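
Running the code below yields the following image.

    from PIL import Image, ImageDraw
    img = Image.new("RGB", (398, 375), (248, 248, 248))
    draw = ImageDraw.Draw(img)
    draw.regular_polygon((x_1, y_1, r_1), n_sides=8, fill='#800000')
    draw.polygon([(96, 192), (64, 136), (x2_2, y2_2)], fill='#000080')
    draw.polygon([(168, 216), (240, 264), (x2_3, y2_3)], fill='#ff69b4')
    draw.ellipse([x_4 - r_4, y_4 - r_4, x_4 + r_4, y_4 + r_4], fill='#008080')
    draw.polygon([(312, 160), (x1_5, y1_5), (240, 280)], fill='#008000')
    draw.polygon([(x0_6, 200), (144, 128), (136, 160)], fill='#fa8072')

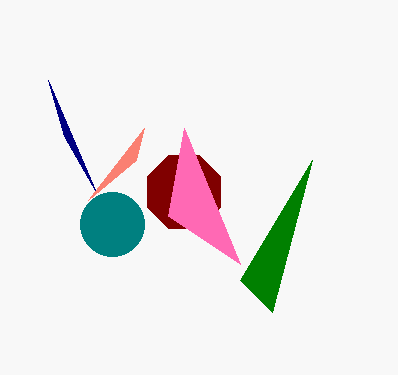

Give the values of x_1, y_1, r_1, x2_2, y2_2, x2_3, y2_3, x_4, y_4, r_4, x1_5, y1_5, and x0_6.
x_1 = 184, y_1 = 192, r_1 = 40, x2_2 = 48, y2_2 = 80, x2_3 = 184, y2_3 = 128, x_4 = 112, y_4 = 224, r_4 = 32, x1_5 = 272, y1_5 = 312, x0_6 = 88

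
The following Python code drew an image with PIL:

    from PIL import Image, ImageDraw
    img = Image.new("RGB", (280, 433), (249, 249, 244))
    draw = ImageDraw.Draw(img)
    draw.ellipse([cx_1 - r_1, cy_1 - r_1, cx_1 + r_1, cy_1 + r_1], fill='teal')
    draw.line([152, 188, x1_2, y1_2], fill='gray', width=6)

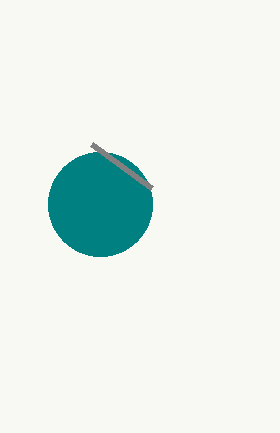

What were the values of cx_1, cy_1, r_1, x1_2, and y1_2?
cx_1 = 100; cy_1 = 204; r_1 = 52; x1_2 = 92; y1_2 = 144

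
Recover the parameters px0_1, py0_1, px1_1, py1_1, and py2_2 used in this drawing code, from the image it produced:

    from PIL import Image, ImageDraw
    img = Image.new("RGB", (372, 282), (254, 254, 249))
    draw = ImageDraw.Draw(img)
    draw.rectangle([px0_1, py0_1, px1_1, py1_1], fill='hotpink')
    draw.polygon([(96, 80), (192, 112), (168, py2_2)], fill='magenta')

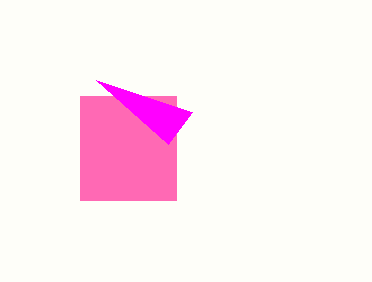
px0_1 = 80, py0_1 = 96, px1_1 = 176, py1_1 = 200, py2_2 = 144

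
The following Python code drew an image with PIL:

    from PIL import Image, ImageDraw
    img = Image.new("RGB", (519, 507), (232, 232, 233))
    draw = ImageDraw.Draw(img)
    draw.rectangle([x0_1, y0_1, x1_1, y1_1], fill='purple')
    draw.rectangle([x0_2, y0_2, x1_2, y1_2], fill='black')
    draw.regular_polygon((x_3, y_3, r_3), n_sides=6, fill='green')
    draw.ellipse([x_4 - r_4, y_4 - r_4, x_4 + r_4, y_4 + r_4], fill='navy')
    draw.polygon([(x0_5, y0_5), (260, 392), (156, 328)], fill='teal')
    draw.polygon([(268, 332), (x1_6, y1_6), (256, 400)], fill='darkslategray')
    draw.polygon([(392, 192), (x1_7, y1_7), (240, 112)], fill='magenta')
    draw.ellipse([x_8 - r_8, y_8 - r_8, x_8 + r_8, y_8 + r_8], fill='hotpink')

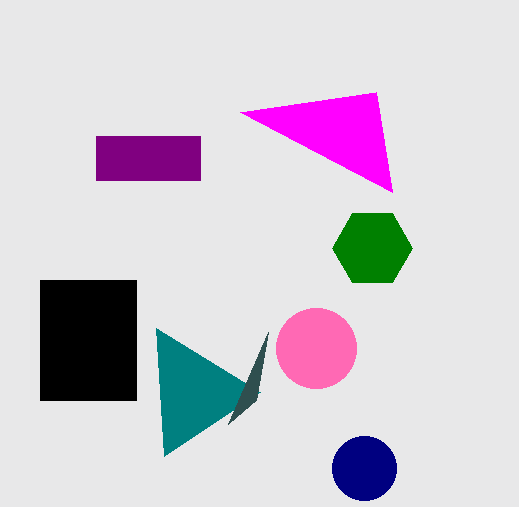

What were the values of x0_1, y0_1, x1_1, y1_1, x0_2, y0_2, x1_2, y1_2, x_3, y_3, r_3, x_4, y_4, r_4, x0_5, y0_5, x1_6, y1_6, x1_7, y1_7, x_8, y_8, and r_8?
x0_1 = 96, y0_1 = 136, x1_1 = 200, y1_1 = 180, x0_2 = 40, y0_2 = 280, x1_2 = 136, y1_2 = 400, x_3 = 372, y_3 = 248, r_3 = 40, x_4 = 364, y_4 = 468, r_4 = 32, x0_5 = 164, y0_5 = 456, x1_6 = 228, y1_6 = 424, x1_7 = 376, y1_7 = 92, x_8 = 316, y_8 = 348, r_8 = 40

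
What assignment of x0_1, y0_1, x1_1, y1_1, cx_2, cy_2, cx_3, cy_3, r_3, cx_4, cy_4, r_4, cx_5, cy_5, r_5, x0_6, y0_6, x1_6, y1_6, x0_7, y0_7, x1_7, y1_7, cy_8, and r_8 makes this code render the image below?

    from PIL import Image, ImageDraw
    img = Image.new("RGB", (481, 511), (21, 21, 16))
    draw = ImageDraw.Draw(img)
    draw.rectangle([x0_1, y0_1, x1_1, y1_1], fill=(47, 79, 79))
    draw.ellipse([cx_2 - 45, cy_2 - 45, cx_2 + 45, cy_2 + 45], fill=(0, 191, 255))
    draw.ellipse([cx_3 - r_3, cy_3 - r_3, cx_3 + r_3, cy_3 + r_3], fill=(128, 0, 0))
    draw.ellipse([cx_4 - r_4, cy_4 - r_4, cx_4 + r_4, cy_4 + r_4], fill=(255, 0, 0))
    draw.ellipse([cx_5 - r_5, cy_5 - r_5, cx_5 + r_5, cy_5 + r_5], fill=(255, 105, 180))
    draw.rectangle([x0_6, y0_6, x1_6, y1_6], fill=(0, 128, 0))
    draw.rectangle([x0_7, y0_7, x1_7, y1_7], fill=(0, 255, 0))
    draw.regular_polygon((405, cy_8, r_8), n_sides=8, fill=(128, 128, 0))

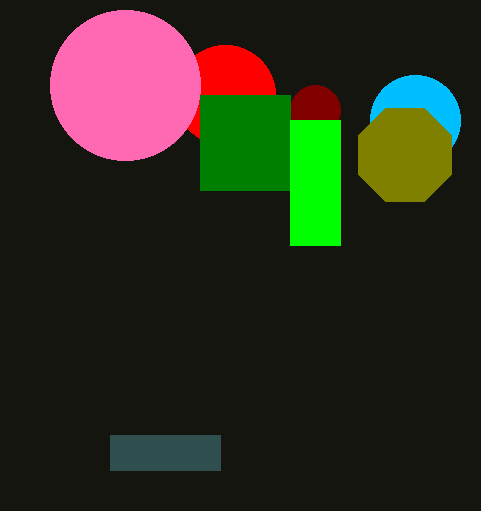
x0_1 = 110; y0_1 = 435; x1_1 = 220; y1_1 = 470; cx_2 = 415; cy_2 = 120; cx_3 = 315; cy_3 = 110; r_3 = 25; cx_4 = 225; cy_4 = 95; r_4 = 50; cx_5 = 125; cy_5 = 85; r_5 = 75; x0_6 = 200; y0_6 = 95; x1_6 = 290; y1_6 = 190; x0_7 = 290; y0_7 = 120; x1_7 = 340; y1_7 = 245; cy_8 = 155; r_8 = 50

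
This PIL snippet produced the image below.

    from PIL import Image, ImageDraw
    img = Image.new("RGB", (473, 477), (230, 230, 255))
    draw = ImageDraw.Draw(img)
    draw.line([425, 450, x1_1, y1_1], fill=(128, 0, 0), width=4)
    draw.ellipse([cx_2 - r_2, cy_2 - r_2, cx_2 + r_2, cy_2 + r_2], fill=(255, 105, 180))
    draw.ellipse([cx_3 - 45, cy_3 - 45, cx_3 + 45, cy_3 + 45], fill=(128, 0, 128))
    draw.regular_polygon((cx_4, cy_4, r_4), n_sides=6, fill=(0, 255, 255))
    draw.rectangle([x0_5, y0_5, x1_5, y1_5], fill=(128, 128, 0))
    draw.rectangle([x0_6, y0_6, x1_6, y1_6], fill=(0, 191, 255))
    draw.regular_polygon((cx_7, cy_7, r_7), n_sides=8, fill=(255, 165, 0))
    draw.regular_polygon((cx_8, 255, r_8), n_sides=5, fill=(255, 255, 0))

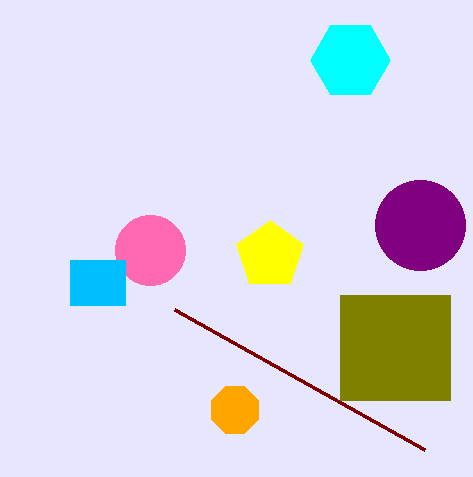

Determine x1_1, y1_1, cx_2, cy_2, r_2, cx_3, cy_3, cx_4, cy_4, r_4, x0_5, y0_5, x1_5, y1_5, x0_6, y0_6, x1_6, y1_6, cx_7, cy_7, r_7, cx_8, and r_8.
x1_1 = 175; y1_1 = 310; cx_2 = 150; cy_2 = 250; r_2 = 35; cx_3 = 420; cy_3 = 225; cx_4 = 350; cy_4 = 60; r_4 = 40; x0_5 = 340; y0_5 = 295; x1_5 = 450; y1_5 = 400; x0_6 = 70; y0_6 = 260; x1_6 = 125; y1_6 = 305; cx_7 = 235; cy_7 = 410; r_7 = 25; cx_8 = 270; r_8 = 35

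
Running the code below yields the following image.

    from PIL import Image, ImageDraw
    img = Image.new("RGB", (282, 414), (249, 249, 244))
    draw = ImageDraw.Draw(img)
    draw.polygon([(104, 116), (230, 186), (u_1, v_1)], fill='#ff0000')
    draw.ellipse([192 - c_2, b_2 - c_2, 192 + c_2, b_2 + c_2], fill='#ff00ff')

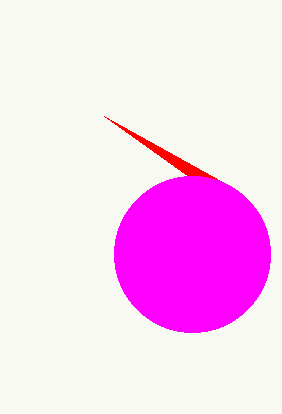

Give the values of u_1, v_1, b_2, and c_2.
u_1 = 188
v_1 = 176
b_2 = 254
c_2 = 78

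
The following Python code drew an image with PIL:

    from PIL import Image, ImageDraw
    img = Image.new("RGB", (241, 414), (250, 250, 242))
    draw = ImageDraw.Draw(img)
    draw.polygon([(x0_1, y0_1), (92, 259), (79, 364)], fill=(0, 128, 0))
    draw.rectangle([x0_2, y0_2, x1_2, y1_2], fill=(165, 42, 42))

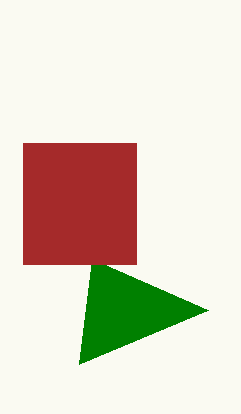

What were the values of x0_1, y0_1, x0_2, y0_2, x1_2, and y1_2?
x0_1 = 208
y0_1 = 310
x0_2 = 23
y0_2 = 143
x1_2 = 136
y1_2 = 264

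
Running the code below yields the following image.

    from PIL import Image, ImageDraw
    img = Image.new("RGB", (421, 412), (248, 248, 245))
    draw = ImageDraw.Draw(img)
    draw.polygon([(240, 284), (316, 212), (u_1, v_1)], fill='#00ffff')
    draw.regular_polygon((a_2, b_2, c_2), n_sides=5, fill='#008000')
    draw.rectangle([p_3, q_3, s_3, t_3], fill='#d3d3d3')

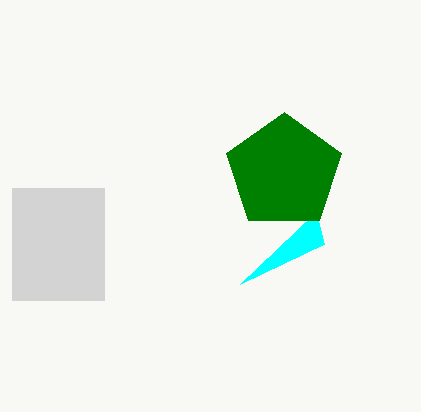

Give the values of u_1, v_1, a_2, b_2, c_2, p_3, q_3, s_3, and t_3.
u_1 = 324
v_1 = 244
a_2 = 284
b_2 = 172
c_2 = 60
p_3 = 12
q_3 = 188
s_3 = 104
t_3 = 300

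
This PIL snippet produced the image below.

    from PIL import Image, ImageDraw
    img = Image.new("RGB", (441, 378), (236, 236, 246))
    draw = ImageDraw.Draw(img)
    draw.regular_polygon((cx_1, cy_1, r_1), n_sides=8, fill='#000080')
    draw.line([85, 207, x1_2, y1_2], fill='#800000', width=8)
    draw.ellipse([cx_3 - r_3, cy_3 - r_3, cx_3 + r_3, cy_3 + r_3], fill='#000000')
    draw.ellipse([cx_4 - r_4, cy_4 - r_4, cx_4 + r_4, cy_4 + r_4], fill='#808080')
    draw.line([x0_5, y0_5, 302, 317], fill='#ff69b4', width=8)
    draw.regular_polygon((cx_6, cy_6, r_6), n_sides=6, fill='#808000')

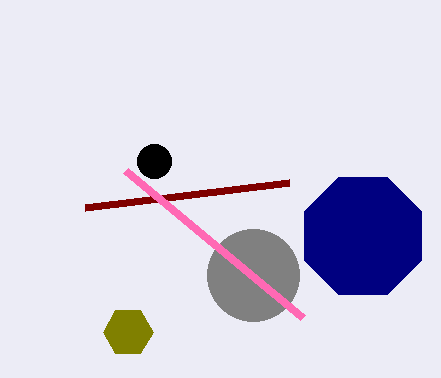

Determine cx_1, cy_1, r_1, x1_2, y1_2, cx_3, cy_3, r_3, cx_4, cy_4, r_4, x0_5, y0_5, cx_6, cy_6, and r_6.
cx_1 = 363; cy_1 = 236; r_1 = 63; x1_2 = 289; y1_2 = 182; cx_3 = 154; cy_3 = 161; r_3 = 17; cx_4 = 253; cy_4 = 275; r_4 = 46; x0_5 = 125; y0_5 = 170; cx_6 = 128; cy_6 = 332; r_6 = 25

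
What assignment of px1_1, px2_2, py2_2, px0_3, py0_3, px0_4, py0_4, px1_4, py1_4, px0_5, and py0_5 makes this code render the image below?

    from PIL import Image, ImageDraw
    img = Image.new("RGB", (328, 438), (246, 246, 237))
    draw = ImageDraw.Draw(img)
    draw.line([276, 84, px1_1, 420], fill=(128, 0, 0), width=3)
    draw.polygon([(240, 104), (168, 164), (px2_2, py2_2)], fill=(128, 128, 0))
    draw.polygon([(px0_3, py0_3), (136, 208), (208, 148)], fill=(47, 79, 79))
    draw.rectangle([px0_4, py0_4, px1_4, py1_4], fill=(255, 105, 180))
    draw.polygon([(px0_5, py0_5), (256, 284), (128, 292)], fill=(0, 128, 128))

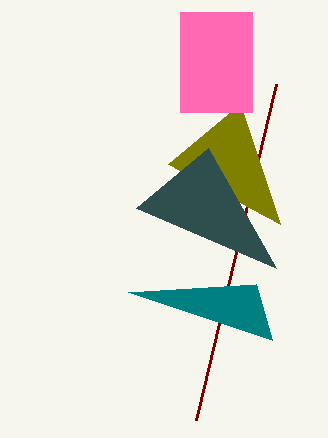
px1_1 = 196; px2_2 = 280; py2_2 = 224; px0_3 = 276; py0_3 = 268; px0_4 = 180; py0_4 = 12; px1_4 = 252; py1_4 = 112; px0_5 = 272; py0_5 = 340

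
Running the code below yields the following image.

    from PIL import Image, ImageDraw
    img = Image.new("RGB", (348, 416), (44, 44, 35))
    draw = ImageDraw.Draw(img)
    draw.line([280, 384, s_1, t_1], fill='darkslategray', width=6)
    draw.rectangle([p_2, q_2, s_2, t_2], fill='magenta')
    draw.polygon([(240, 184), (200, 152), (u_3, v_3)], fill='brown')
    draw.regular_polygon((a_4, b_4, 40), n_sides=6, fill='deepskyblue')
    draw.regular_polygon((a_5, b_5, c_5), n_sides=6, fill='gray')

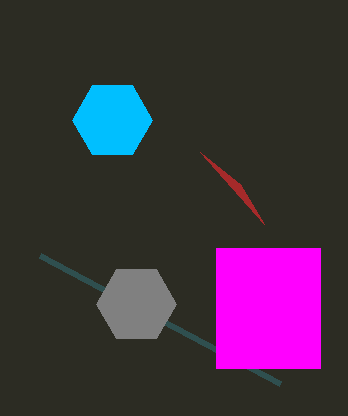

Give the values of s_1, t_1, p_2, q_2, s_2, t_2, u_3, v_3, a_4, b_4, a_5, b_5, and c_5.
s_1 = 40
t_1 = 256
p_2 = 216
q_2 = 248
s_2 = 320
t_2 = 368
u_3 = 264
v_3 = 224
a_4 = 112
b_4 = 120
a_5 = 136
b_5 = 304
c_5 = 40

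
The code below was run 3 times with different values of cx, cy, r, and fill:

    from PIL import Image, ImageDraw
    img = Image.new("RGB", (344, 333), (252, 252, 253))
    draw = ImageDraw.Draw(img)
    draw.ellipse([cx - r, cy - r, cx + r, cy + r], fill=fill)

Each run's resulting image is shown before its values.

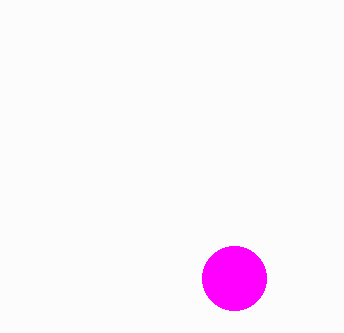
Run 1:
cx = 234; cy = 278; r = 32; fill = 'magenta'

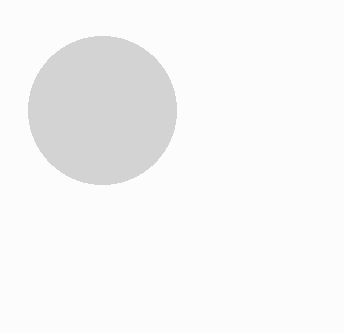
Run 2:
cx = 102
cy = 110
r = 74
fill = 'lightgray'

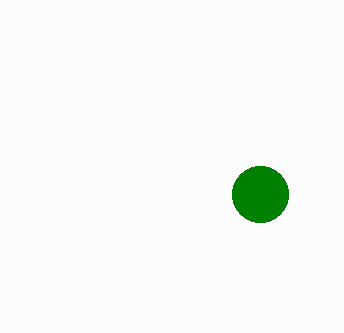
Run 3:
cx = 260; cy = 194; r = 28; fill = 'green'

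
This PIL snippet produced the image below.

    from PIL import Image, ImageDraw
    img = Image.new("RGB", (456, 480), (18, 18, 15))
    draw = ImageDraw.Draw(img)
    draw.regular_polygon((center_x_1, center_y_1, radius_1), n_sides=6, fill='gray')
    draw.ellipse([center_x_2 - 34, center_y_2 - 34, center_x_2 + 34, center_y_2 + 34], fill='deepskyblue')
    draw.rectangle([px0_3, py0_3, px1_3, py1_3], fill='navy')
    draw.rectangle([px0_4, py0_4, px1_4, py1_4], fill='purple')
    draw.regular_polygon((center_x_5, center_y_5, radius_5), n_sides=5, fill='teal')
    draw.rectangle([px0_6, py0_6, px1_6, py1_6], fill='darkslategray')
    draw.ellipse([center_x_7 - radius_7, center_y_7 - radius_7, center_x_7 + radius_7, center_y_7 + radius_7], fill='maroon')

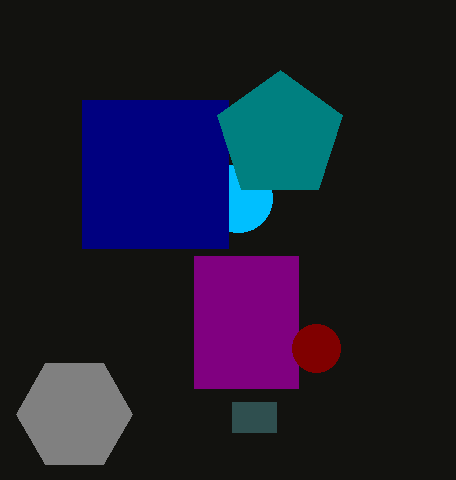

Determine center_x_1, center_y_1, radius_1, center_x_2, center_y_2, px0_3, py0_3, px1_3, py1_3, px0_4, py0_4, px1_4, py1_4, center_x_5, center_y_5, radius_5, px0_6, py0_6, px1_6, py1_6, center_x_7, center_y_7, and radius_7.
center_x_1 = 74, center_y_1 = 414, radius_1 = 58, center_x_2 = 238, center_y_2 = 198, px0_3 = 82, py0_3 = 100, px1_3 = 228, py1_3 = 248, px0_4 = 194, py0_4 = 256, px1_4 = 298, py1_4 = 388, center_x_5 = 280, center_y_5 = 136, radius_5 = 66, px0_6 = 232, py0_6 = 402, px1_6 = 276, py1_6 = 432, center_x_7 = 316, center_y_7 = 348, radius_7 = 24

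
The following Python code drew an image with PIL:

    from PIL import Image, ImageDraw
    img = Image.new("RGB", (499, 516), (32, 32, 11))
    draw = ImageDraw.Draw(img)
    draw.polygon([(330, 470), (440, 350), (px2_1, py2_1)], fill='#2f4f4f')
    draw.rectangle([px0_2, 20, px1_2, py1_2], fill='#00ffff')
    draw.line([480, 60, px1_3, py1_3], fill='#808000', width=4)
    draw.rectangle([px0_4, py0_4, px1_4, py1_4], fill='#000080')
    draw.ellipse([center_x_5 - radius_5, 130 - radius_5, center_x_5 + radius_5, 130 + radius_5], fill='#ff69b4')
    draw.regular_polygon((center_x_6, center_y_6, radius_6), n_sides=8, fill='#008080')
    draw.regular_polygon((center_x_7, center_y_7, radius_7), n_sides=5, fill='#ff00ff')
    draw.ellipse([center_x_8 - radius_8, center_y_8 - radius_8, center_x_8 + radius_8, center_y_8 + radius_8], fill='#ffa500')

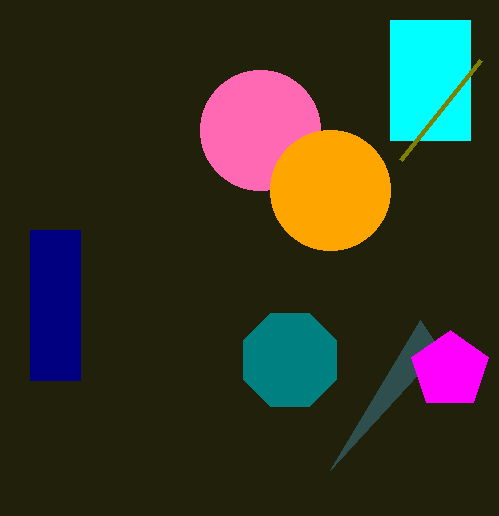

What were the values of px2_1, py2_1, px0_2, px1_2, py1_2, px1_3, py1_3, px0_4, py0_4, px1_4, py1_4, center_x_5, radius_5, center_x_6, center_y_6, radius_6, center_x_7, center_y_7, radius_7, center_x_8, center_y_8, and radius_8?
px2_1 = 420; py2_1 = 320; px0_2 = 390; px1_2 = 470; py1_2 = 140; px1_3 = 400; py1_3 = 160; px0_4 = 30; py0_4 = 230; px1_4 = 80; py1_4 = 380; center_x_5 = 260; radius_5 = 60; center_x_6 = 290; center_y_6 = 360; radius_6 = 50; center_x_7 = 450; center_y_7 = 370; radius_7 = 40; center_x_8 = 330; center_y_8 = 190; radius_8 = 60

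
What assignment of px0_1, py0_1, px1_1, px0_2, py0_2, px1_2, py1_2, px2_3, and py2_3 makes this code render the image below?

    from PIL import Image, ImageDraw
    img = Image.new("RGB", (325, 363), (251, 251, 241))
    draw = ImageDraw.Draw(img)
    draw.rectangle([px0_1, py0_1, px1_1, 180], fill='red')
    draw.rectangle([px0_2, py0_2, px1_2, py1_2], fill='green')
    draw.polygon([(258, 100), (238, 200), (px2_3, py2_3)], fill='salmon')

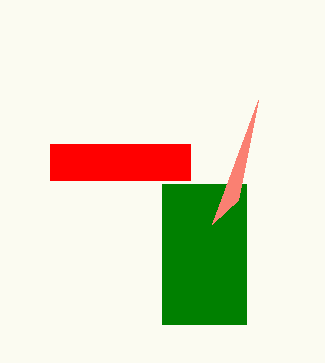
px0_1 = 50, py0_1 = 144, px1_1 = 190, px0_2 = 162, py0_2 = 184, px1_2 = 246, py1_2 = 324, px2_3 = 212, py2_3 = 224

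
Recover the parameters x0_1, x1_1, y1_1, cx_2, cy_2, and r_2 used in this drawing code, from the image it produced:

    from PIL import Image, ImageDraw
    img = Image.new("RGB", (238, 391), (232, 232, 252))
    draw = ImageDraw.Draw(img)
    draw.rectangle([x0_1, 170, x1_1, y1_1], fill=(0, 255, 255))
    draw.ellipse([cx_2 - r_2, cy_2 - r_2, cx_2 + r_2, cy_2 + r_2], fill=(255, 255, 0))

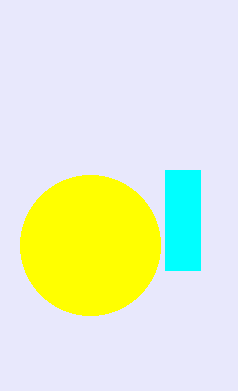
x0_1 = 165
x1_1 = 200
y1_1 = 270
cx_2 = 90
cy_2 = 245
r_2 = 70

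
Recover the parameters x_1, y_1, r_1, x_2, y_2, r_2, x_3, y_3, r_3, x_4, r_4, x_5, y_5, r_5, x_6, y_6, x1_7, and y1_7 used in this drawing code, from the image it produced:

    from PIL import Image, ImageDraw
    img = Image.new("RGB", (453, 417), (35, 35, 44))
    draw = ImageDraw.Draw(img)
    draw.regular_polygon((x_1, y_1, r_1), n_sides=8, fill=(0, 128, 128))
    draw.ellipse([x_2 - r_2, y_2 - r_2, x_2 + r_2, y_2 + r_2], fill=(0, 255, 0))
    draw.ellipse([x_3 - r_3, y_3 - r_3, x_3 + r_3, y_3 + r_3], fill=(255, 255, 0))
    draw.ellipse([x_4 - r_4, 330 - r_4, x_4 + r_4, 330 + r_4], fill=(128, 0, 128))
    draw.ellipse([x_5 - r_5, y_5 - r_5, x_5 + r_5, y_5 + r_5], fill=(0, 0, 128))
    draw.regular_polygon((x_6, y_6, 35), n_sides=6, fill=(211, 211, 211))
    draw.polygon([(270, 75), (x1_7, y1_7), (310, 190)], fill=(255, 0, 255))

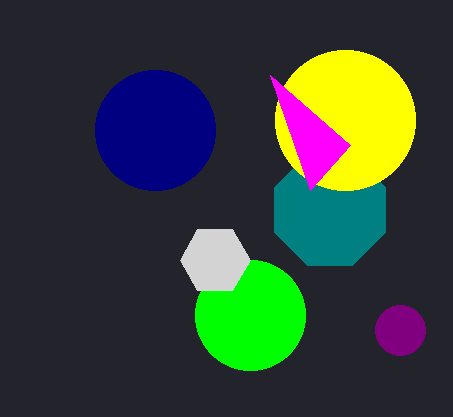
x_1 = 330
y_1 = 210
r_1 = 60
x_2 = 250
y_2 = 315
r_2 = 55
x_3 = 345
y_3 = 120
r_3 = 70
x_4 = 400
r_4 = 25
x_5 = 155
y_5 = 130
r_5 = 60
x_6 = 215
y_6 = 260
x1_7 = 350
y1_7 = 145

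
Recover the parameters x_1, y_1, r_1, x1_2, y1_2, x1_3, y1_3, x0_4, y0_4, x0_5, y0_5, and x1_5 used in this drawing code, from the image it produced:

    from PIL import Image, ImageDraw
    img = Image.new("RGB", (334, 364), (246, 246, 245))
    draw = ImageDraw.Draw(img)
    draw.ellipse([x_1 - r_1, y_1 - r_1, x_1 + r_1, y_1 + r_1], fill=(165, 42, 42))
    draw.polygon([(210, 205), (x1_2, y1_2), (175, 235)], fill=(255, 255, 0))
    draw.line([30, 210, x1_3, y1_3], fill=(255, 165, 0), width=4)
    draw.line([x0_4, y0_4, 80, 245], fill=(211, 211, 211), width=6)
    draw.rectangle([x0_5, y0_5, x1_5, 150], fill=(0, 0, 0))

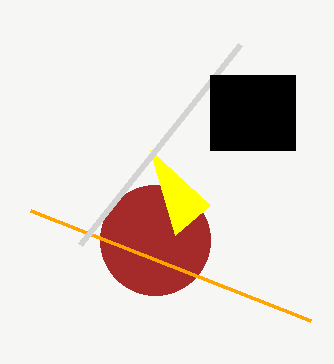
x_1 = 155; y_1 = 240; r_1 = 55; x1_2 = 150; y1_2 = 150; x1_3 = 310; y1_3 = 320; x0_4 = 240; y0_4 = 45; x0_5 = 210; y0_5 = 75; x1_5 = 295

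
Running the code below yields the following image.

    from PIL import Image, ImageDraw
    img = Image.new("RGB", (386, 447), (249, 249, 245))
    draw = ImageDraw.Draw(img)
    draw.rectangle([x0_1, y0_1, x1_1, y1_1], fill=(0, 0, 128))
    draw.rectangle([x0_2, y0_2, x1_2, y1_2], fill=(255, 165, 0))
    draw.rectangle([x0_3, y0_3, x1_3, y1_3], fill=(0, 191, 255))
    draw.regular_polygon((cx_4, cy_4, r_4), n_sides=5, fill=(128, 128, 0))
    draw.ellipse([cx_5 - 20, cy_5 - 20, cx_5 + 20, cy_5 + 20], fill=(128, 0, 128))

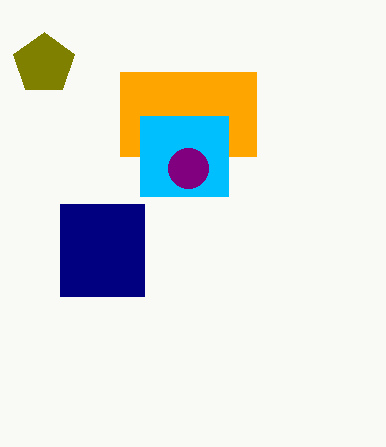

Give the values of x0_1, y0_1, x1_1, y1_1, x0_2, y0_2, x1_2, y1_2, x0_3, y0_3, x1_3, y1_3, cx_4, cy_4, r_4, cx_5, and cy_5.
x0_1 = 60
y0_1 = 204
x1_1 = 144
y1_1 = 296
x0_2 = 120
y0_2 = 72
x1_2 = 256
y1_2 = 156
x0_3 = 140
y0_3 = 116
x1_3 = 228
y1_3 = 196
cx_4 = 44
cy_4 = 64
r_4 = 32
cx_5 = 188
cy_5 = 168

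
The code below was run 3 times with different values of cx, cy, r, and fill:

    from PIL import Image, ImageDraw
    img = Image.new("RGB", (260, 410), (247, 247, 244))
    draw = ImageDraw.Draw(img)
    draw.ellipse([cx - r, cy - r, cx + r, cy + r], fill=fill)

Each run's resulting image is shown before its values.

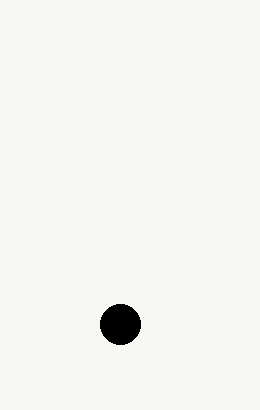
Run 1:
cx = 120; cy = 324; r = 20; fill = 'black'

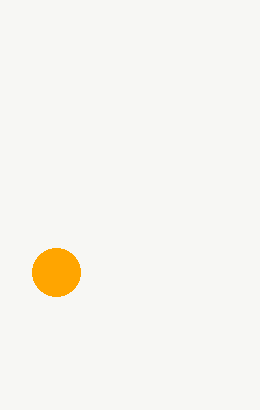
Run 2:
cx = 56; cy = 272; r = 24; fill = 'orange'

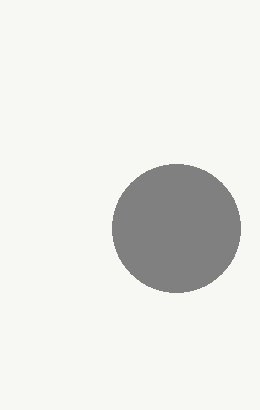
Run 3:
cx = 176; cy = 228; r = 64; fill = 'gray'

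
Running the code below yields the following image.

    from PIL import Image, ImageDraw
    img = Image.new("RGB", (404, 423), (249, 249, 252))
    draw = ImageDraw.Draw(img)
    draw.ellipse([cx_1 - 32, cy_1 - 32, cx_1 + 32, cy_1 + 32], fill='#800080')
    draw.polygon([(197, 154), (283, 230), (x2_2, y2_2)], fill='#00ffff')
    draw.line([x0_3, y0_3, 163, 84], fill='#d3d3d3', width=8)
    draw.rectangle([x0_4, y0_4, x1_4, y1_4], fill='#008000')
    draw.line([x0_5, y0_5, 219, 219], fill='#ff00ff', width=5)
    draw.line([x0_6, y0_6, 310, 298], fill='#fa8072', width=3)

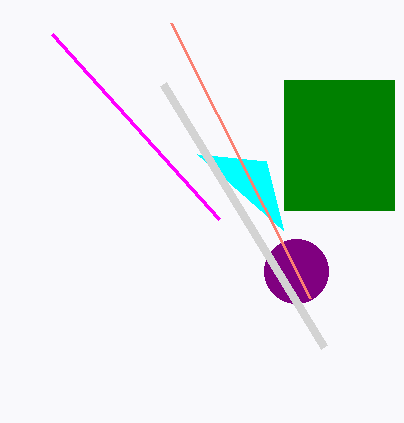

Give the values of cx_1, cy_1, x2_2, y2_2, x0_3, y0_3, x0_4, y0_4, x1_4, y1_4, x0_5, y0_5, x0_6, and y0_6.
cx_1 = 296
cy_1 = 271
x2_2 = 266
y2_2 = 161
x0_3 = 324
y0_3 = 347
x0_4 = 284
y0_4 = 80
x1_4 = 394
y1_4 = 210
x0_5 = 52
y0_5 = 34
x0_6 = 171
y0_6 = 23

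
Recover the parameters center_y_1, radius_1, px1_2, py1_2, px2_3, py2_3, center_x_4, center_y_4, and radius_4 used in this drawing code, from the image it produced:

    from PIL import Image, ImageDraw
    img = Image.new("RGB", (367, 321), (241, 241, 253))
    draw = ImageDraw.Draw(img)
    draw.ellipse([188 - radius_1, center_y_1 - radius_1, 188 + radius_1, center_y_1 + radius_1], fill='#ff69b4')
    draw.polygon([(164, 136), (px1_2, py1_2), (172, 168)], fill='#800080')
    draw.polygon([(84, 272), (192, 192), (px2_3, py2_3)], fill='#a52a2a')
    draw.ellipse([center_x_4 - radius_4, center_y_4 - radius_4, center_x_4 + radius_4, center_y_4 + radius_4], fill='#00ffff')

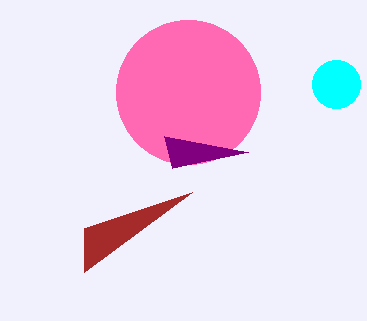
center_y_1 = 92
radius_1 = 72
px1_2 = 248
py1_2 = 152
px2_3 = 84
py2_3 = 228
center_x_4 = 336
center_y_4 = 84
radius_4 = 24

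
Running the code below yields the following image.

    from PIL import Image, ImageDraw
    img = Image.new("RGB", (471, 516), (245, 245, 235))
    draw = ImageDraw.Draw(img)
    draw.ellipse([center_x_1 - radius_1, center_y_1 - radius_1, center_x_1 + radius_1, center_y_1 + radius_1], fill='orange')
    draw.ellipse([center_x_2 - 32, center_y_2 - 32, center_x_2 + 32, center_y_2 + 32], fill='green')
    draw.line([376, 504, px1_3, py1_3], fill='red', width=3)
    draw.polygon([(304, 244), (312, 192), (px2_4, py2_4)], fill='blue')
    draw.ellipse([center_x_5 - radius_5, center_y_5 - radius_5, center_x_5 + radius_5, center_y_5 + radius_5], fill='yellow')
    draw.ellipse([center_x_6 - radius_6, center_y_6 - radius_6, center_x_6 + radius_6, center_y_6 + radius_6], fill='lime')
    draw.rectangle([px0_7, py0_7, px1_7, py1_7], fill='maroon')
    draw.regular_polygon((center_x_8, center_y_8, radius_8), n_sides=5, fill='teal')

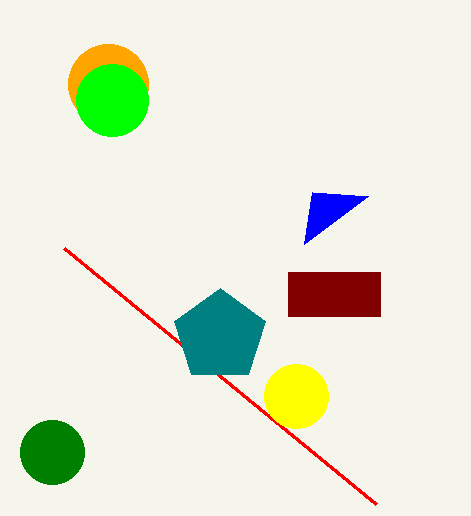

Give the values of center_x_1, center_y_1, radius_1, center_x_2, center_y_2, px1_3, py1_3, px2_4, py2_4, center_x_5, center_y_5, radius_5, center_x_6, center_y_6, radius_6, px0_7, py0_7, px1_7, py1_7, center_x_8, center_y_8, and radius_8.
center_x_1 = 108, center_y_1 = 84, radius_1 = 40, center_x_2 = 52, center_y_2 = 452, px1_3 = 64, py1_3 = 248, px2_4 = 368, py2_4 = 196, center_x_5 = 296, center_y_5 = 396, radius_5 = 32, center_x_6 = 112, center_y_6 = 100, radius_6 = 36, px0_7 = 288, py0_7 = 272, px1_7 = 380, py1_7 = 316, center_x_8 = 220, center_y_8 = 336, radius_8 = 48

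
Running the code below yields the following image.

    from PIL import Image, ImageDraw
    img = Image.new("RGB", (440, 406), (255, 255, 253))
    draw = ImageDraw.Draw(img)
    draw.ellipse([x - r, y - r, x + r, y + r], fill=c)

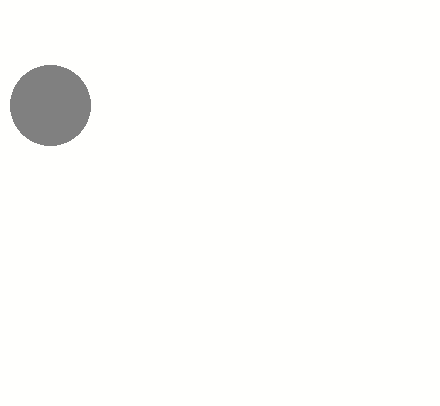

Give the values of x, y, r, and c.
x = 50; y = 105; r = 40; c = 'gray'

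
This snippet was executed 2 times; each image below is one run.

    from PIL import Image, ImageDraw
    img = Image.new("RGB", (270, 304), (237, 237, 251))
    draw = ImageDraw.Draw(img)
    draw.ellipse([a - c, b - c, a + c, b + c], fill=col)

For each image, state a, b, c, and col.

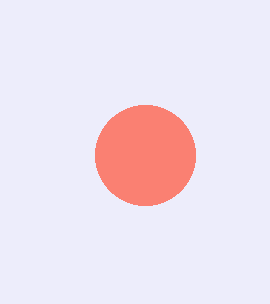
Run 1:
a = 145, b = 155, c = 50, col = 'salmon'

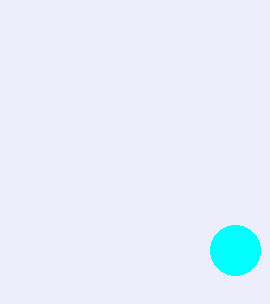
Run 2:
a = 235, b = 250, c = 25, col = 'cyan'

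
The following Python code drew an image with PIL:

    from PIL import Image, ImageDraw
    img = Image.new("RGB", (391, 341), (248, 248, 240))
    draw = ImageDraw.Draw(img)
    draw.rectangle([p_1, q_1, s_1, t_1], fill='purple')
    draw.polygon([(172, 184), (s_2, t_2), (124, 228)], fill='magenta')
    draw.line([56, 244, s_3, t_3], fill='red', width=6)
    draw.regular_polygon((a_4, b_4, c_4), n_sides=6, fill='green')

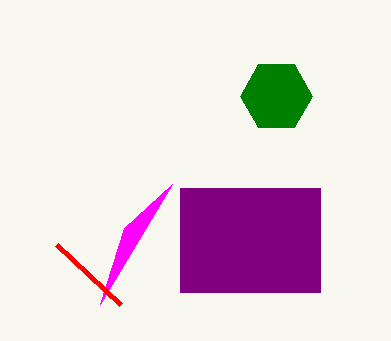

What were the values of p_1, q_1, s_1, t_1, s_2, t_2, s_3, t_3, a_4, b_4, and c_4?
p_1 = 180
q_1 = 188
s_1 = 320
t_1 = 292
s_2 = 100
t_2 = 304
s_3 = 120
t_3 = 304
a_4 = 276
b_4 = 96
c_4 = 36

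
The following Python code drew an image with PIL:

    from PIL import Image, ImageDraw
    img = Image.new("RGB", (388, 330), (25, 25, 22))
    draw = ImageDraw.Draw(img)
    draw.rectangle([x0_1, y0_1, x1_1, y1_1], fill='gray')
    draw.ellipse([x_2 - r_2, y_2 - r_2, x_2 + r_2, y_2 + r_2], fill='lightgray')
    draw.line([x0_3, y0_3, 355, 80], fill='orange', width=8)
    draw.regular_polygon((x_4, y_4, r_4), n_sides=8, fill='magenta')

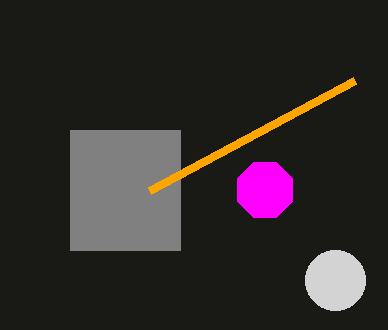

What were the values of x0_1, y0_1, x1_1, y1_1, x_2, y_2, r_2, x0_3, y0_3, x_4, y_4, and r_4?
x0_1 = 70; y0_1 = 130; x1_1 = 180; y1_1 = 250; x_2 = 335; y_2 = 280; r_2 = 30; x0_3 = 150; y0_3 = 190; x_4 = 265; y_4 = 190; r_4 = 30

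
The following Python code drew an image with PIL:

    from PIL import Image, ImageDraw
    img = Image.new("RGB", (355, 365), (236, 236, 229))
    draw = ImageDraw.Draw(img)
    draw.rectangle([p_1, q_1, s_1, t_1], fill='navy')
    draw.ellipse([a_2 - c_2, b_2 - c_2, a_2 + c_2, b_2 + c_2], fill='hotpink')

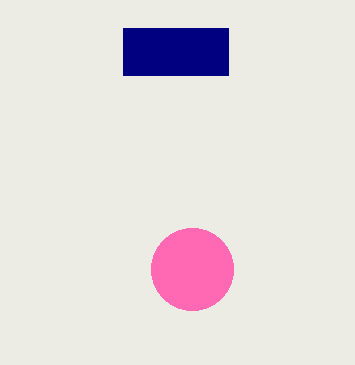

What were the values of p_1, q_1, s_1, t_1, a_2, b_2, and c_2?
p_1 = 123, q_1 = 28, s_1 = 228, t_1 = 75, a_2 = 192, b_2 = 269, c_2 = 41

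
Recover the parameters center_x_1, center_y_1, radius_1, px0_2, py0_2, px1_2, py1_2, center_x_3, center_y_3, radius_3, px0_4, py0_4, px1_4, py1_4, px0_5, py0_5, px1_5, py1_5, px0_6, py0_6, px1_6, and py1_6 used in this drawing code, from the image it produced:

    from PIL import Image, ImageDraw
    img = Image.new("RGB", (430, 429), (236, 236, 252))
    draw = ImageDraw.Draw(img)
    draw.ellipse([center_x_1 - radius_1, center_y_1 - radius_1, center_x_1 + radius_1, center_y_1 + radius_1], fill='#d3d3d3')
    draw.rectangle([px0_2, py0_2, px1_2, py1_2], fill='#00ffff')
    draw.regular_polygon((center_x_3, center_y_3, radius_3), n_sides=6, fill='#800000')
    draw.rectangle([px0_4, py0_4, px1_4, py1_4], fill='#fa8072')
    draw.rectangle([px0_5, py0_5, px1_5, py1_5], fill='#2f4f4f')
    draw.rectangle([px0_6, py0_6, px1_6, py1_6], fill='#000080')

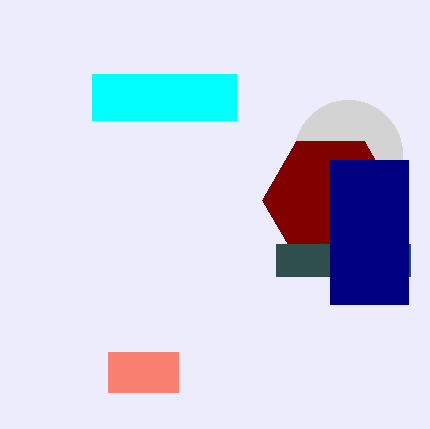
center_x_1 = 348; center_y_1 = 154; radius_1 = 54; px0_2 = 92; py0_2 = 74; px1_2 = 236; py1_2 = 120; center_x_3 = 330; center_y_3 = 200; radius_3 = 68; px0_4 = 108; py0_4 = 352; px1_4 = 178; py1_4 = 392; px0_5 = 276; py0_5 = 244; px1_5 = 410; py1_5 = 276; px0_6 = 330; py0_6 = 160; px1_6 = 408; py1_6 = 304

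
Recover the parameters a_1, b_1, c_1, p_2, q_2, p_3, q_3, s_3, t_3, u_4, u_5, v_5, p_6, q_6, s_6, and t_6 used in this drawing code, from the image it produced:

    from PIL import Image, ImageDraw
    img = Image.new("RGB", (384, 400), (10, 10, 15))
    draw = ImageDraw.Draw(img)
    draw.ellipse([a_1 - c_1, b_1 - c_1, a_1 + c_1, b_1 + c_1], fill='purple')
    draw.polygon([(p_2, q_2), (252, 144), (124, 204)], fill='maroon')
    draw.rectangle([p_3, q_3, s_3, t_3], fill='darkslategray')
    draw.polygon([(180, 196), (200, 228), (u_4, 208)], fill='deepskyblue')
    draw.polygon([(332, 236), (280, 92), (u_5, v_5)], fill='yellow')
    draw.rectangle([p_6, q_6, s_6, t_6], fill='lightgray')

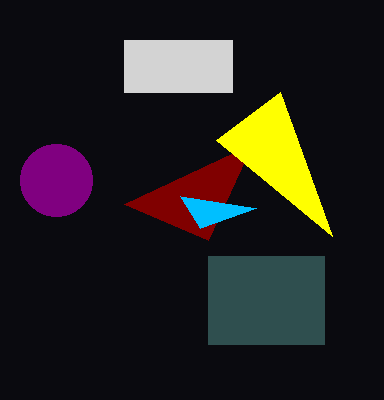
a_1 = 56
b_1 = 180
c_1 = 36
p_2 = 208
q_2 = 240
p_3 = 208
q_3 = 256
s_3 = 324
t_3 = 344
u_4 = 256
u_5 = 216
v_5 = 140
p_6 = 124
q_6 = 40
s_6 = 232
t_6 = 92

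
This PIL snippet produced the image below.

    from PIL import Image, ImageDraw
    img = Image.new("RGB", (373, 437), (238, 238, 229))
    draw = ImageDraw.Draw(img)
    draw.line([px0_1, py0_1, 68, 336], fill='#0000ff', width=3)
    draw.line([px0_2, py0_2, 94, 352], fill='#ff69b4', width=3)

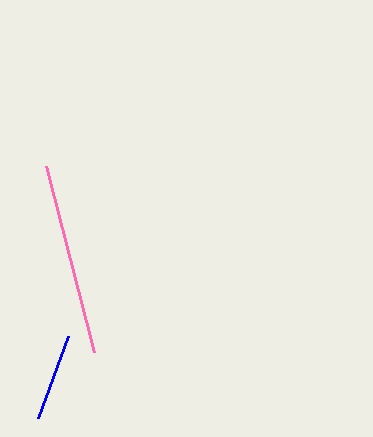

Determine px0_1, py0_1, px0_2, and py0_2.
px0_1 = 38, py0_1 = 418, px0_2 = 46, py0_2 = 166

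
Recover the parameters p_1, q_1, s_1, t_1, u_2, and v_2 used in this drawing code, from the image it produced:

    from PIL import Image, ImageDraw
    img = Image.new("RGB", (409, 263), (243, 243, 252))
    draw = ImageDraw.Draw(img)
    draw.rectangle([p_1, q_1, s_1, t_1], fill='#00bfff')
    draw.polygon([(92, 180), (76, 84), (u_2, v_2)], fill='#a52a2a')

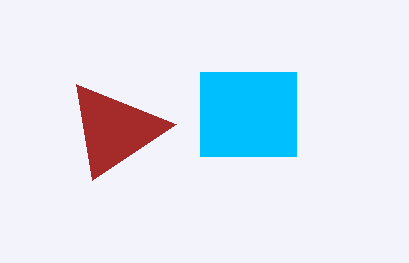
p_1 = 200
q_1 = 72
s_1 = 296
t_1 = 156
u_2 = 176
v_2 = 124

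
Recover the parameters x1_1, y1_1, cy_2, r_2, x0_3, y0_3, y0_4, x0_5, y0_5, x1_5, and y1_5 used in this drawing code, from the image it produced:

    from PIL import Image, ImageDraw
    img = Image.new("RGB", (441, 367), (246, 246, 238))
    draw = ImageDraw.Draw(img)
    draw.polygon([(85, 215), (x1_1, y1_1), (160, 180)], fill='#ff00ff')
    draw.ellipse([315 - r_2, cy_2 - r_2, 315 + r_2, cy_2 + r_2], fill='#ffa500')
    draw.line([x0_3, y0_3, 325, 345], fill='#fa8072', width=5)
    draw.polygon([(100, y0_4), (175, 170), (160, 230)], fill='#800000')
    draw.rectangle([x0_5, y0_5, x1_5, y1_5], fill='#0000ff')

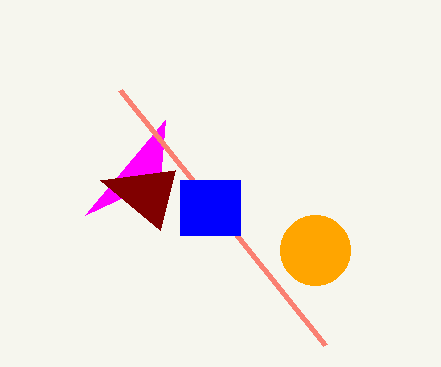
x1_1 = 165; y1_1 = 120; cy_2 = 250; r_2 = 35; x0_3 = 120; y0_3 = 90; y0_4 = 180; x0_5 = 180; y0_5 = 180; x1_5 = 240; y1_5 = 235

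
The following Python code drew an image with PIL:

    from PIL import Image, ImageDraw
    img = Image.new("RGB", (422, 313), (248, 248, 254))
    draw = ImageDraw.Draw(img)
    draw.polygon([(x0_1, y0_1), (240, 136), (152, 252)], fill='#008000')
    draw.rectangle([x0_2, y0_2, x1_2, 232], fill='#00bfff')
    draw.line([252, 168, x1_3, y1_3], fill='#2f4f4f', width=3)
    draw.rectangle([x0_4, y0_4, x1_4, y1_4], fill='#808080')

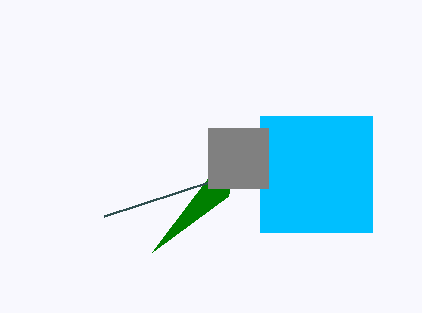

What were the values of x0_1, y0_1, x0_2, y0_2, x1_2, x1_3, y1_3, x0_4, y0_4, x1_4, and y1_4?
x0_1 = 228; y0_1 = 196; x0_2 = 260; y0_2 = 116; x1_2 = 372; x1_3 = 104; y1_3 = 216; x0_4 = 208; y0_4 = 128; x1_4 = 268; y1_4 = 188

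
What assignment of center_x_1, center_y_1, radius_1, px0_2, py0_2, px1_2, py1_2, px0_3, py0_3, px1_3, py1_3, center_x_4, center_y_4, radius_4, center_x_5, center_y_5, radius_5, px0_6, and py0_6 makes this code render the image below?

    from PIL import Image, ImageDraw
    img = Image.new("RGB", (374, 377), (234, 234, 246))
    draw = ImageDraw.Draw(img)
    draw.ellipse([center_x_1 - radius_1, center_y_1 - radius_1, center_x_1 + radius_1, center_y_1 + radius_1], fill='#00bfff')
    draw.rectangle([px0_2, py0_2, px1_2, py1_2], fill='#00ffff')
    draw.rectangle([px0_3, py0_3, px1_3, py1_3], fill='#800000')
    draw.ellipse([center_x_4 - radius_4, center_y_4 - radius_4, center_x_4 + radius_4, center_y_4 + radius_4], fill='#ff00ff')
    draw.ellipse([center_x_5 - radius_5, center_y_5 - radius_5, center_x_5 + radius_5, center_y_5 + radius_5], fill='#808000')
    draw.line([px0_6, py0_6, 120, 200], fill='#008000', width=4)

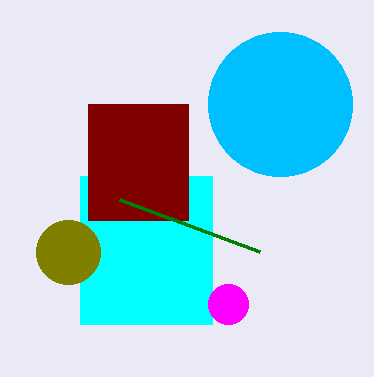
center_x_1 = 280
center_y_1 = 104
radius_1 = 72
px0_2 = 80
py0_2 = 176
px1_2 = 212
py1_2 = 324
px0_3 = 88
py0_3 = 104
px1_3 = 188
py1_3 = 220
center_x_4 = 228
center_y_4 = 304
radius_4 = 20
center_x_5 = 68
center_y_5 = 252
radius_5 = 32
px0_6 = 260
py0_6 = 252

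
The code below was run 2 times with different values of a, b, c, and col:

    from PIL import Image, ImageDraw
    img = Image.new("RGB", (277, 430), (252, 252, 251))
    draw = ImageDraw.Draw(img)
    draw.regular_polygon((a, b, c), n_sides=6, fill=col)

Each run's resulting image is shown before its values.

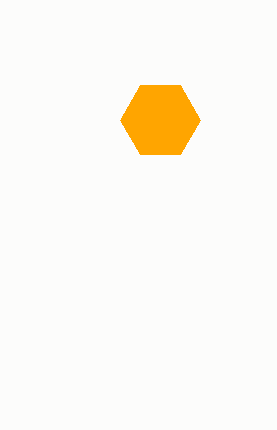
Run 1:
a = 160; b = 120; c = 40; col = 'orange'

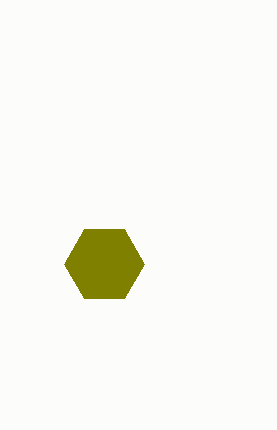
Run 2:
a = 104; b = 264; c = 40; col = 'olive'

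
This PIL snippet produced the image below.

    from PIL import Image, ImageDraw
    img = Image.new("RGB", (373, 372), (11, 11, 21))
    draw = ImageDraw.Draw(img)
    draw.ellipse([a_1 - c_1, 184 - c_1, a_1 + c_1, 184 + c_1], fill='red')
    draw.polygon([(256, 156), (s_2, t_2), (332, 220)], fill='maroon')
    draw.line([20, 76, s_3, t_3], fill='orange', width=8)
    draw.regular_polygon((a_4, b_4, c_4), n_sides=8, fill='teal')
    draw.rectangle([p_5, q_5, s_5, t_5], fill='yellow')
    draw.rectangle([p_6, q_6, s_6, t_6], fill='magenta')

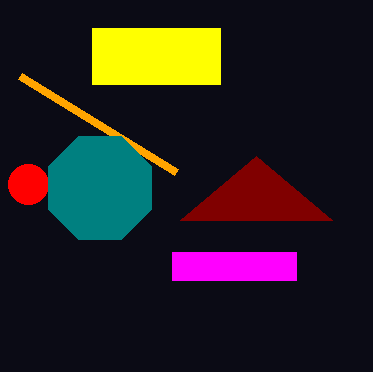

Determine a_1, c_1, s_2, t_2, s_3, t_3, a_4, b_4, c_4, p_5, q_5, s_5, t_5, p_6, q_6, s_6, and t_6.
a_1 = 28
c_1 = 20
s_2 = 180
t_2 = 220
s_3 = 176
t_3 = 172
a_4 = 100
b_4 = 188
c_4 = 56
p_5 = 92
q_5 = 28
s_5 = 220
t_5 = 84
p_6 = 172
q_6 = 252
s_6 = 296
t_6 = 280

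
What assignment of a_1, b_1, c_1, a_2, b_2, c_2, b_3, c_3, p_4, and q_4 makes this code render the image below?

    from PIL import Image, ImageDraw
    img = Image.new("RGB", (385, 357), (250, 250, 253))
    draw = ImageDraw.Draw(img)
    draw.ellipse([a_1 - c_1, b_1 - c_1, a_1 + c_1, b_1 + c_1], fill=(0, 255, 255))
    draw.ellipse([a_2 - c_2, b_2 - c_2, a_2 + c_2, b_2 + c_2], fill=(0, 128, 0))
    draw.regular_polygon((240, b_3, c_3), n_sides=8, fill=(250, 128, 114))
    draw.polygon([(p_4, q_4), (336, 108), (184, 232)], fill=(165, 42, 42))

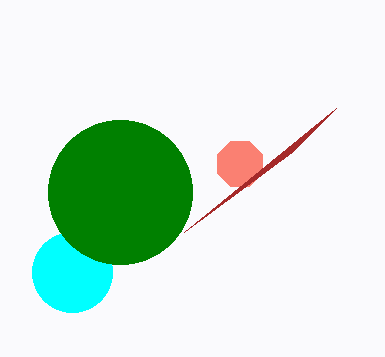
a_1 = 72
b_1 = 272
c_1 = 40
a_2 = 120
b_2 = 192
c_2 = 72
b_3 = 164
c_3 = 24
p_4 = 292
q_4 = 152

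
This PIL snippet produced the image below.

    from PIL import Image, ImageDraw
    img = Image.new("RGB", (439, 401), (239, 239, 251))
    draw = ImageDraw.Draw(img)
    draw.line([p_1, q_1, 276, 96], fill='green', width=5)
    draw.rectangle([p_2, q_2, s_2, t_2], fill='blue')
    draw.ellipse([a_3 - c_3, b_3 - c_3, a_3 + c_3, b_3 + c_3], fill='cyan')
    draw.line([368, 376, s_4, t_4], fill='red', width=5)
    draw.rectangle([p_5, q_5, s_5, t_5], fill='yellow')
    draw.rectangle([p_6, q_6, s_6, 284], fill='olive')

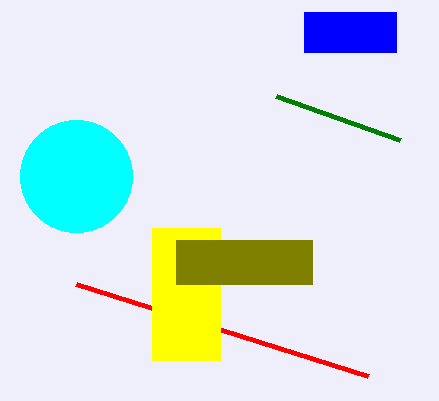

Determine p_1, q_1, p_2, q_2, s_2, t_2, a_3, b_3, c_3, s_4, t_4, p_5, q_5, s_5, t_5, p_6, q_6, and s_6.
p_1 = 400
q_1 = 140
p_2 = 304
q_2 = 12
s_2 = 396
t_2 = 52
a_3 = 76
b_3 = 176
c_3 = 56
s_4 = 76
t_4 = 284
p_5 = 152
q_5 = 228
s_5 = 220
t_5 = 360
p_6 = 176
q_6 = 240
s_6 = 312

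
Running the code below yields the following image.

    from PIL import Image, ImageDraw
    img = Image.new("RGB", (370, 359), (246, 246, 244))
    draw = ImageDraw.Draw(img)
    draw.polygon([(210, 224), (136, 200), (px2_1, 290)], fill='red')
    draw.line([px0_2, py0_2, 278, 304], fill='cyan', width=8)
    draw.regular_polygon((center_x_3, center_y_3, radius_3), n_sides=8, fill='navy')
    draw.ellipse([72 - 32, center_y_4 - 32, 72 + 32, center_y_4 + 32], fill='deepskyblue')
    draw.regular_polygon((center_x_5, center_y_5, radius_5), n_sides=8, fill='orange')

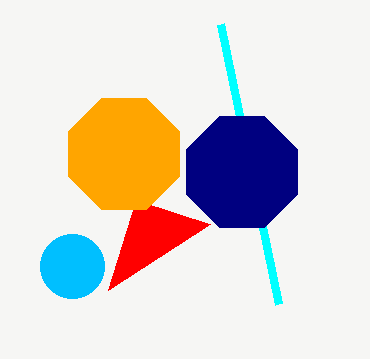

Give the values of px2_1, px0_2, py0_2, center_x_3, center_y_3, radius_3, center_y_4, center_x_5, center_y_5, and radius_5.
px2_1 = 108
px0_2 = 220
py0_2 = 24
center_x_3 = 242
center_y_3 = 172
radius_3 = 60
center_y_4 = 266
center_x_5 = 124
center_y_5 = 154
radius_5 = 60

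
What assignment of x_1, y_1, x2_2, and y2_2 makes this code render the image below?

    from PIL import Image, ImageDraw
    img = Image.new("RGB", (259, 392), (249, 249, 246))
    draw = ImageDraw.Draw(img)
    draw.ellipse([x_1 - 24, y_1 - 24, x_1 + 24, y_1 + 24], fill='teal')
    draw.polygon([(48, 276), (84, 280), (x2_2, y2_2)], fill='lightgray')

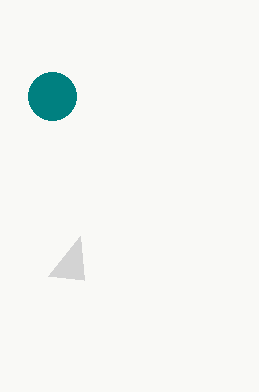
x_1 = 52; y_1 = 96; x2_2 = 80; y2_2 = 236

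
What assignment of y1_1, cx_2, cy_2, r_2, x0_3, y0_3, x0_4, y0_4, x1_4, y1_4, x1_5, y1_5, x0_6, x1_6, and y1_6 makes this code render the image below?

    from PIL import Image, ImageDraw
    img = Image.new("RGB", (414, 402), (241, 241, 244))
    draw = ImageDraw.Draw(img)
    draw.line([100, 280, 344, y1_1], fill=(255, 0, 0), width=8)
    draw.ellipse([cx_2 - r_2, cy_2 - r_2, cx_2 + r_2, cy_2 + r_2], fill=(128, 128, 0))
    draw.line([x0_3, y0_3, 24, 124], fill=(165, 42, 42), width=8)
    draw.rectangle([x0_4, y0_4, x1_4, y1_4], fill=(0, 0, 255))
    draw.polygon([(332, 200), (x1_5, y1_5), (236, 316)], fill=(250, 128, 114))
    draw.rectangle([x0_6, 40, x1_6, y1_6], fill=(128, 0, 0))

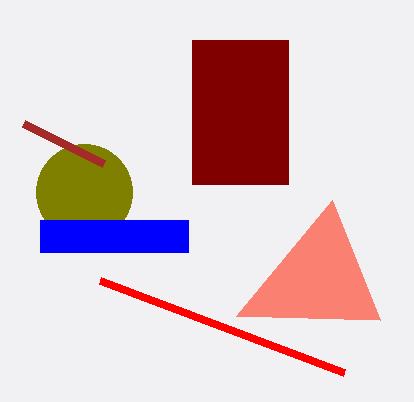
y1_1 = 372; cx_2 = 84; cy_2 = 192; r_2 = 48; x0_3 = 104; y0_3 = 164; x0_4 = 40; y0_4 = 220; x1_4 = 188; y1_4 = 252; x1_5 = 380; y1_5 = 320; x0_6 = 192; x1_6 = 288; y1_6 = 184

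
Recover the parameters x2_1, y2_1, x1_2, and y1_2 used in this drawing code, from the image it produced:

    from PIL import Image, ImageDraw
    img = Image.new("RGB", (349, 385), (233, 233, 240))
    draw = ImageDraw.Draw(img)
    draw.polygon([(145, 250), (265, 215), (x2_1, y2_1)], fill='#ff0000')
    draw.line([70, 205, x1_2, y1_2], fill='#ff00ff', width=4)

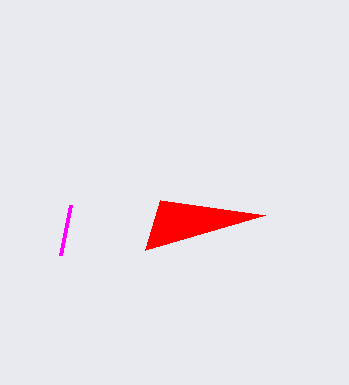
x2_1 = 160, y2_1 = 200, x1_2 = 60, y1_2 = 255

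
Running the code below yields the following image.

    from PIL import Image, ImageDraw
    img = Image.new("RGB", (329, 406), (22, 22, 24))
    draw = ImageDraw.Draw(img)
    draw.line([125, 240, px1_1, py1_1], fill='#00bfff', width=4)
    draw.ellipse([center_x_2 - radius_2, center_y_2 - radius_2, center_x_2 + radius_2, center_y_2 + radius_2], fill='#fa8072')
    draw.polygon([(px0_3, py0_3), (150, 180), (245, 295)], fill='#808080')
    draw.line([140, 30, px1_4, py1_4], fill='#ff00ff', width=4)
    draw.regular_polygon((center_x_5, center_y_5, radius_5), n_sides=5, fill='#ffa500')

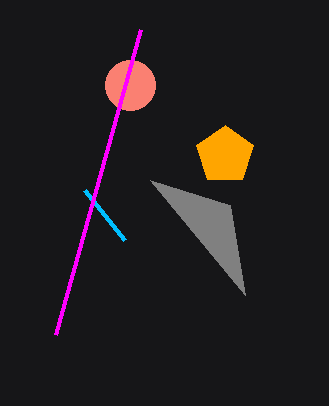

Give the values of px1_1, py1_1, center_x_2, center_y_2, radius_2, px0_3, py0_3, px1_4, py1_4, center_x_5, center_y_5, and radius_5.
px1_1 = 85, py1_1 = 190, center_x_2 = 130, center_y_2 = 85, radius_2 = 25, px0_3 = 230, py0_3 = 205, px1_4 = 55, py1_4 = 335, center_x_5 = 225, center_y_5 = 155, radius_5 = 30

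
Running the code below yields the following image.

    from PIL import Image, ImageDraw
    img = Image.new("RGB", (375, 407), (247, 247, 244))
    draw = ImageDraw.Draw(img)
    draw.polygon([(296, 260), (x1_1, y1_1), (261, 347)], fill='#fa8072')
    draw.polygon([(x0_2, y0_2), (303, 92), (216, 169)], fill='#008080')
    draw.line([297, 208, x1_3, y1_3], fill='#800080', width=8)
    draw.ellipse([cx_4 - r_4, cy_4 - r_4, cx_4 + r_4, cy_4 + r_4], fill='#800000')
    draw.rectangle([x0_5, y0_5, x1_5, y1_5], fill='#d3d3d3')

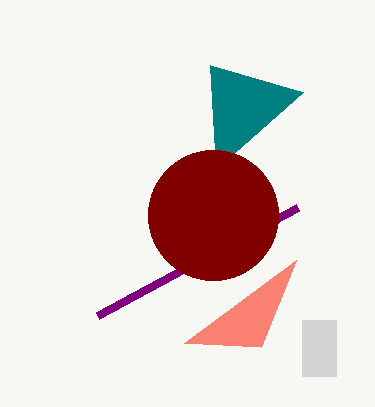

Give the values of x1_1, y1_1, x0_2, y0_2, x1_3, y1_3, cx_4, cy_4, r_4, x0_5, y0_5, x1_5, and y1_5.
x1_1 = 184, y1_1 = 343, x0_2 = 210, y0_2 = 65, x1_3 = 97, y1_3 = 316, cx_4 = 213, cy_4 = 215, r_4 = 65, x0_5 = 302, y0_5 = 320, x1_5 = 336, y1_5 = 376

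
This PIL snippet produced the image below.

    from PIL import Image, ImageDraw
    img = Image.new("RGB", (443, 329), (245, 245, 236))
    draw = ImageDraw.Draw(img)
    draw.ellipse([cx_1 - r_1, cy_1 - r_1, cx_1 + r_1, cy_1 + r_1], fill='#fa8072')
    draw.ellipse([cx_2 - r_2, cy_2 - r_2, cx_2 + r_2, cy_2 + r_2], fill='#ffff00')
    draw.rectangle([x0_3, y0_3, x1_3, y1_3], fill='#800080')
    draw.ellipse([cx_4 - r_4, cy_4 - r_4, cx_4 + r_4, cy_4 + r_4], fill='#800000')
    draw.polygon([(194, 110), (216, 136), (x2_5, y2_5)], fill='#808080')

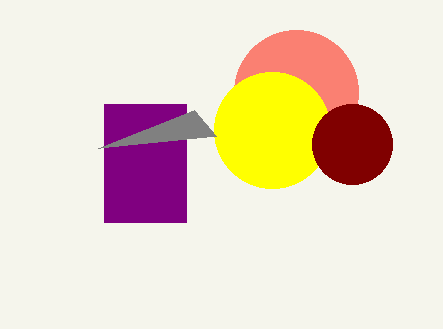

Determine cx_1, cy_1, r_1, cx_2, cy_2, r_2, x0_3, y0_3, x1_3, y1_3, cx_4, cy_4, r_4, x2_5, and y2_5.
cx_1 = 296, cy_1 = 92, r_1 = 62, cx_2 = 272, cy_2 = 130, r_2 = 58, x0_3 = 104, y0_3 = 104, x1_3 = 186, y1_3 = 222, cx_4 = 352, cy_4 = 144, r_4 = 40, x2_5 = 98, y2_5 = 148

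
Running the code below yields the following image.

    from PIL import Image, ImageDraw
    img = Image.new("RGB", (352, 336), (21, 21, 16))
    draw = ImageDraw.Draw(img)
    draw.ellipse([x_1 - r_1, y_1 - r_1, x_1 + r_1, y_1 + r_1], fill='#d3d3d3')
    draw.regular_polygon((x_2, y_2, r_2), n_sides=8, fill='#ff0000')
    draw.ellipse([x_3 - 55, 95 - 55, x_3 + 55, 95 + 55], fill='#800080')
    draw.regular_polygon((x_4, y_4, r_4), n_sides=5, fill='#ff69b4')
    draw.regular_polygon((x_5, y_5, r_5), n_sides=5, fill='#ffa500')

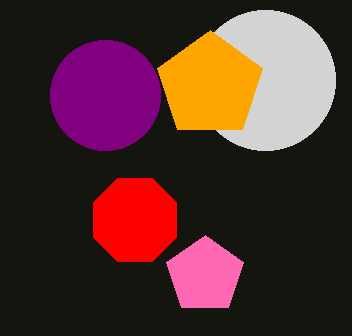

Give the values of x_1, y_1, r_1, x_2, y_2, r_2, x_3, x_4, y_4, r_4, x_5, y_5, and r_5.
x_1 = 265
y_1 = 80
r_1 = 70
x_2 = 135
y_2 = 220
r_2 = 45
x_3 = 105
x_4 = 205
y_4 = 275
r_4 = 40
x_5 = 210
y_5 = 85
r_5 = 55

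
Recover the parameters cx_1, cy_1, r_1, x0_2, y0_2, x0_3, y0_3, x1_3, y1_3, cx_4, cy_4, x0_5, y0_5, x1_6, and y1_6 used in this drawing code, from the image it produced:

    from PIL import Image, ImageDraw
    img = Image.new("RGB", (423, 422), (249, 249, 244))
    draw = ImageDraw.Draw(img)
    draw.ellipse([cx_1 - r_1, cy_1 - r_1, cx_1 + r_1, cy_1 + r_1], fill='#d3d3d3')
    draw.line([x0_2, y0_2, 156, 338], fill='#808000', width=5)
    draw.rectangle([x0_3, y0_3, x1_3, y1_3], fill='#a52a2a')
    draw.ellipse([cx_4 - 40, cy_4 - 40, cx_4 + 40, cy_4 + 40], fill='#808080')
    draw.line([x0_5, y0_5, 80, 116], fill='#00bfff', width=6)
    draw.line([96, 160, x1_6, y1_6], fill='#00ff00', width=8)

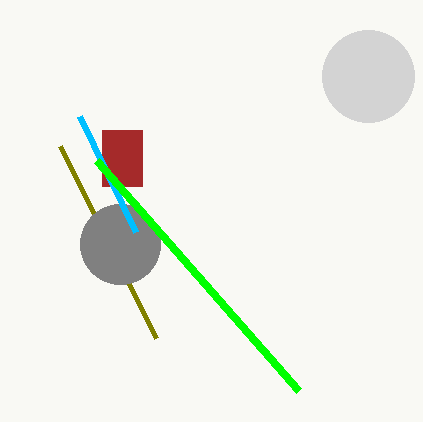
cx_1 = 368; cy_1 = 76; r_1 = 46; x0_2 = 60; y0_2 = 146; x0_3 = 102; y0_3 = 130; x1_3 = 142; y1_3 = 186; cx_4 = 120; cy_4 = 244; x0_5 = 136; y0_5 = 232; x1_6 = 298; y1_6 = 390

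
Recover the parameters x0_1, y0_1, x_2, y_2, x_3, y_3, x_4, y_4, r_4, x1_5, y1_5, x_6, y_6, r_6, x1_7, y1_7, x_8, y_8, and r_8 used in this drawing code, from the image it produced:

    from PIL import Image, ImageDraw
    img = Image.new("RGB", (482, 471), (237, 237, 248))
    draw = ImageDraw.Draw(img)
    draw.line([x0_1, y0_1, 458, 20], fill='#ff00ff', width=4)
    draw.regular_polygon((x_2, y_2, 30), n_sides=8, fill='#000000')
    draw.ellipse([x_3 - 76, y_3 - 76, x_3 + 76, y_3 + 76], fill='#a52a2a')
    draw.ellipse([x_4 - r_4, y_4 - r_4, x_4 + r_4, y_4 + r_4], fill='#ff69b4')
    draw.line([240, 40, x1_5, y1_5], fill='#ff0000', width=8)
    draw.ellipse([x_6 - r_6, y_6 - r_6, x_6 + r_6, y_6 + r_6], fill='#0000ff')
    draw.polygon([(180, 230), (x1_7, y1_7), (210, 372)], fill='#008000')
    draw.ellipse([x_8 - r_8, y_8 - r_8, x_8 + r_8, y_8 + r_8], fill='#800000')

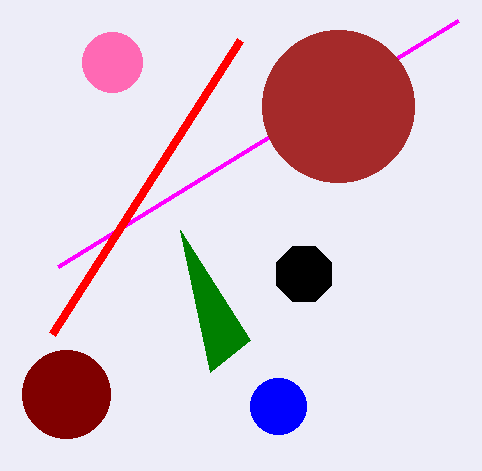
x0_1 = 58; y0_1 = 266; x_2 = 304; y_2 = 274; x_3 = 338; y_3 = 106; x_4 = 112; y_4 = 62; r_4 = 30; x1_5 = 52; y1_5 = 334; x_6 = 278; y_6 = 406; r_6 = 28; x1_7 = 250; y1_7 = 340; x_8 = 66; y_8 = 394; r_8 = 44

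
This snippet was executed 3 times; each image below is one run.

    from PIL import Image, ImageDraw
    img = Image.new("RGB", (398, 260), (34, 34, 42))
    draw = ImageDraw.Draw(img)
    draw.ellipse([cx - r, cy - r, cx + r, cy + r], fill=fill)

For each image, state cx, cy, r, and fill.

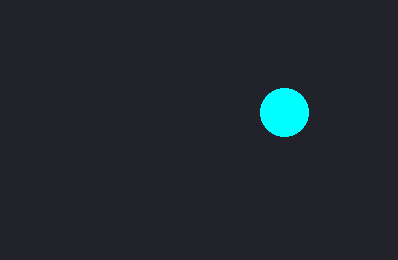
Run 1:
cx = 284
cy = 112
r = 24
fill = 'cyan'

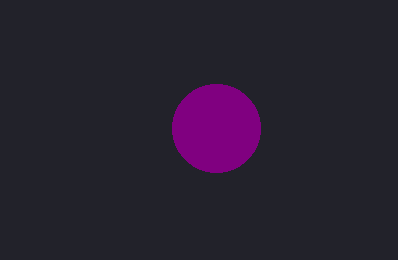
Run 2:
cx = 216; cy = 128; r = 44; fill = 'purple'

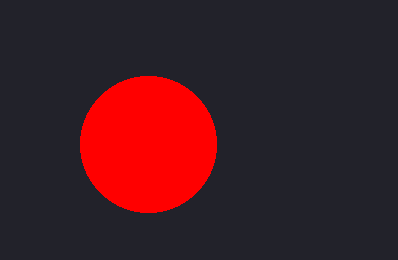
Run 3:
cx = 148, cy = 144, r = 68, fill = 'red'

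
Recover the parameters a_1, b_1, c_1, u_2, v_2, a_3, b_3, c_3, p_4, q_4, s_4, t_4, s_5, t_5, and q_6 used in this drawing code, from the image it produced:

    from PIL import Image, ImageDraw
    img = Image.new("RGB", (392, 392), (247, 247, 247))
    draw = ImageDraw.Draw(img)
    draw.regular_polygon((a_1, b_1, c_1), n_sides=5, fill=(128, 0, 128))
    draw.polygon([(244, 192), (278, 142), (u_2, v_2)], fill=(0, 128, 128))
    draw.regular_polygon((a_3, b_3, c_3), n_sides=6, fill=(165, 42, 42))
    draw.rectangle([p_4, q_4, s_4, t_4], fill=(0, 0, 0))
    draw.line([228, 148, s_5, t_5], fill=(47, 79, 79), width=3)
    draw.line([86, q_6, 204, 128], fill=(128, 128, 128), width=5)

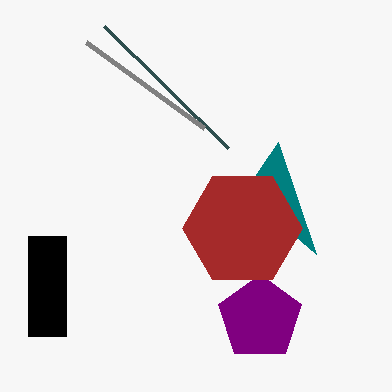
a_1 = 260
b_1 = 318
c_1 = 44
u_2 = 316
v_2 = 254
a_3 = 242
b_3 = 228
c_3 = 60
p_4 = 28
q_4 = 236
s_4 = 66
t_4 = 336
s_5 = 104
t_5 = 26
q_6 = 42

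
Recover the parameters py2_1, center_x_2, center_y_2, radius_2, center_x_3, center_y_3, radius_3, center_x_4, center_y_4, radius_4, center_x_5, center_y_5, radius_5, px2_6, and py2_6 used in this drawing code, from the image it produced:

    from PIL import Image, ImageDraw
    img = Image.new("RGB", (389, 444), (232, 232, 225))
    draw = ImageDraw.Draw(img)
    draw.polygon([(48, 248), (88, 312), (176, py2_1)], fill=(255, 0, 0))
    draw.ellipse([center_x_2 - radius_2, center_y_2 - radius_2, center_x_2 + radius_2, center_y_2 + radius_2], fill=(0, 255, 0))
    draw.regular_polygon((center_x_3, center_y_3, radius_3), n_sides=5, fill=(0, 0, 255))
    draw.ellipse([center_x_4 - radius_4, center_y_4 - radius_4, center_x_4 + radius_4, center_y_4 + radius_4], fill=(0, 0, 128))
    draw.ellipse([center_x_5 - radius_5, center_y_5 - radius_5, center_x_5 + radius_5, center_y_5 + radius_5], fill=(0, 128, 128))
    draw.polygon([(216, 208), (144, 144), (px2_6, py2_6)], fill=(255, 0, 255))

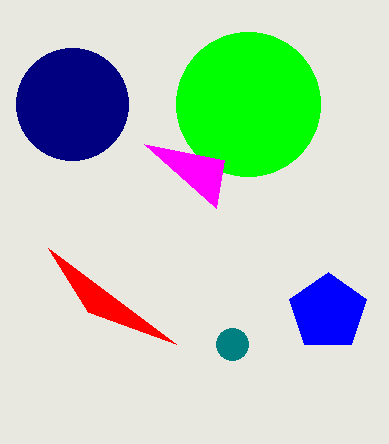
py2_1 = 344; center_x_2 = 248; center_y_2 = 104; radius_2 = 72; center_x_3 = 328; center_y_3 = 312; radius_3 = 40; center_x_4 = 72; center_y_4 = 104; radius_4 = 56; center_x_5 = 232; center_y_5 = 344; radius_5 = 16; px2_6 = 224; py2_6 = 160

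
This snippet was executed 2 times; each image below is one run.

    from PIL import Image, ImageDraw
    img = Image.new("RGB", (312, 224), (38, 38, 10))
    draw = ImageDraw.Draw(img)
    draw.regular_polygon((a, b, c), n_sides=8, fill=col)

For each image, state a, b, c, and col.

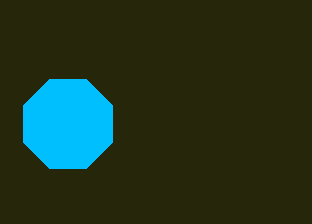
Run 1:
a = 68; b = 124; c = 48; col = 'deepskyblue'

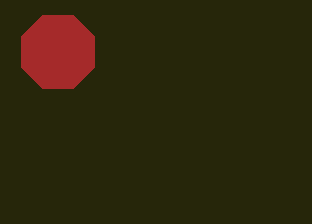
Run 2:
a = 58; b = 52; c = 40; col = 'brown'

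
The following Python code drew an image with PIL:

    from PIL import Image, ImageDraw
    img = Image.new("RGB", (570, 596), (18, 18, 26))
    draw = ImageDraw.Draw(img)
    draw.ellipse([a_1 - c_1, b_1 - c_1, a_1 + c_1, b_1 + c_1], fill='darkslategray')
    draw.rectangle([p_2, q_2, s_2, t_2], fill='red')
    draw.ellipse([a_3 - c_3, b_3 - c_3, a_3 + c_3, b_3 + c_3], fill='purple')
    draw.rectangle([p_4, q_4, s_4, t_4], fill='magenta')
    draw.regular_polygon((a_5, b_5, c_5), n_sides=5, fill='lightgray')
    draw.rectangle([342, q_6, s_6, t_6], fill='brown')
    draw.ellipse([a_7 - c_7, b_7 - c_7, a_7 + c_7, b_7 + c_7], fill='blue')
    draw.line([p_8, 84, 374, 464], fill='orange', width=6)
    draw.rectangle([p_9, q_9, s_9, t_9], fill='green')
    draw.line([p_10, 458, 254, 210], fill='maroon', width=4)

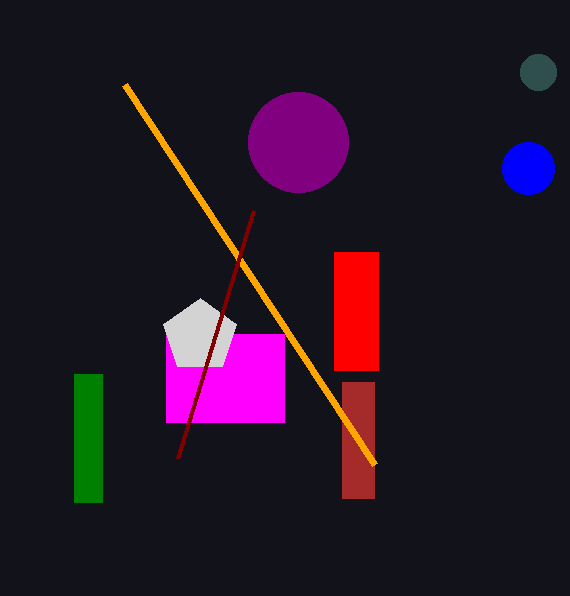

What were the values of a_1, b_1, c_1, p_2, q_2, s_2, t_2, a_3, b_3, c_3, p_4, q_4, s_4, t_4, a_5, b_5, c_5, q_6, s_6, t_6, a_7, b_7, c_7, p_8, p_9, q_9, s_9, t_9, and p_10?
a_1 = 538
b_1 = 72
c_1 = 18
p_2 = 334
q_2 = 252
s_2 = 378
t_2 = 370
a_3 = 298
b_3 = 142
c_3 = 50
p_4 = 166
q_4 = 334
s_4 = 284
t_4 = 422
a_5 = 200
b_5 = 336
c_5 = 38
q_6 = 382
s_6 = 374
t_6 = 498
a_7 = 528
b_7 = 168
c_7 = 26
p_8 = 124
p_9 = 74
q_9 = 374
s_9 = 102
t_9 = 502
p_10 = 178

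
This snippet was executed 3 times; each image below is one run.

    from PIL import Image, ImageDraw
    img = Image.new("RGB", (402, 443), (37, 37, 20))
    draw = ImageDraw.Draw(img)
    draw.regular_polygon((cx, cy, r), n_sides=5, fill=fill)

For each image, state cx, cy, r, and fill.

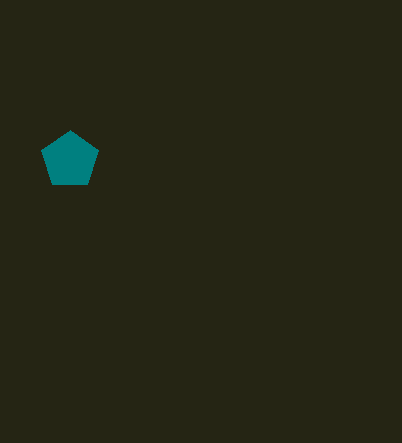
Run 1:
cx = 70
cy = 160
r = 30
fill = 'teal'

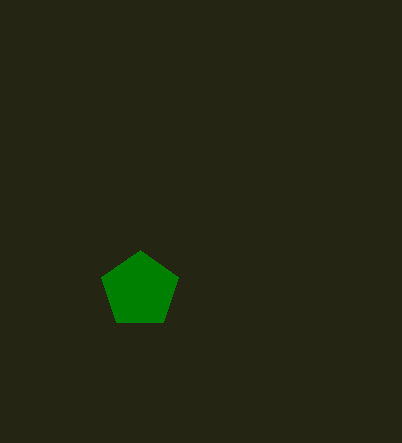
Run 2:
cx = 140, cy = 290, r = 40, fill = 'green'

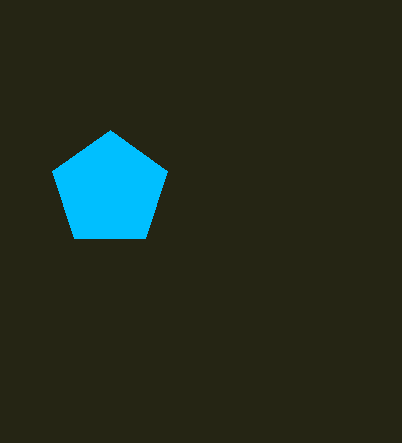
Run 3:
cx = 110
cy = 190
r = 60
fill = 'deepskyblue'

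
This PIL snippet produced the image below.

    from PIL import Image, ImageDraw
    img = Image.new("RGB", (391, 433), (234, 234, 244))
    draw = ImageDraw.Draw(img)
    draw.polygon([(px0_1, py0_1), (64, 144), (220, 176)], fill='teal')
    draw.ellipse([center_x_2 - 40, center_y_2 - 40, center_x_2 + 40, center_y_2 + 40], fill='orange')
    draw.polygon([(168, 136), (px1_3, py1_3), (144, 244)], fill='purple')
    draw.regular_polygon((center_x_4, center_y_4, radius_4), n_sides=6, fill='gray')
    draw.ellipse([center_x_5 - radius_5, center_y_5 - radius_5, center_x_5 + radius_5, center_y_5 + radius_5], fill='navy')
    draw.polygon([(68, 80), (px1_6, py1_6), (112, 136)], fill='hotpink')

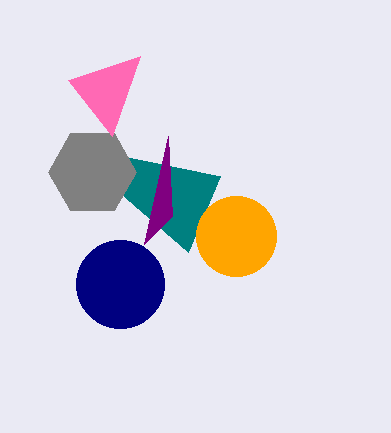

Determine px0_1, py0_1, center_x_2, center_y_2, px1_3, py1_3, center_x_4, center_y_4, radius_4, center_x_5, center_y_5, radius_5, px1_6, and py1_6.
px0_1 = 188, py0_1 = 252, center_x_2 = 236, center_y_2 = 236, px1_3 = 172, py1_3 = 216, center_x_4 = 92, center_y_4 = 172, radius_4 = 44, center_x_5 = 120, center_y_5 = 284, radius_5 = 44, px1_6 = 140, py1_6 = 56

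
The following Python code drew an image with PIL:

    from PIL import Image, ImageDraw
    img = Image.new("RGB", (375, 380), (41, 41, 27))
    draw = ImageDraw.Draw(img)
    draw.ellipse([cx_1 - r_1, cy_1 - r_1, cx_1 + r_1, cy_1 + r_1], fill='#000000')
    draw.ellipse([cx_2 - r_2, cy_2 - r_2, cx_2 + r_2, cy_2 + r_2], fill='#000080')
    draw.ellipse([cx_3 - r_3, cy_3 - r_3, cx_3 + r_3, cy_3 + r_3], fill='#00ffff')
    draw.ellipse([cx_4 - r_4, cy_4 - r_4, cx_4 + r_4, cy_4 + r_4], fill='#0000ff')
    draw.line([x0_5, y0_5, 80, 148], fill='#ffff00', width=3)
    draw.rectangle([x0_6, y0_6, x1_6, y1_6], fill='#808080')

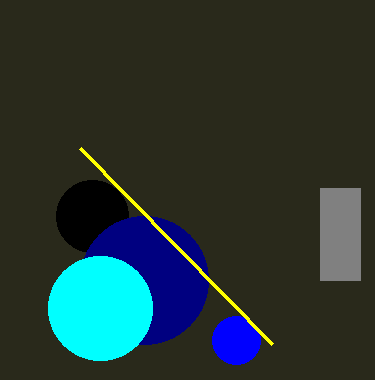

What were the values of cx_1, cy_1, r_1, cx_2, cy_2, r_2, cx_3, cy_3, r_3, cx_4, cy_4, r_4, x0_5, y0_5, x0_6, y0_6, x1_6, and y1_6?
cx_1 = 92
cy_1 = 216
r_1 = 36
cx_2 = 144
cy_2 = 280
r_2 = 64
cx_3 = 100
cy_3 = 308
r_3 = 52
cx_4 = 236
cy_4 = 340
r_4 = 24
x0_5 = 272
y0_5 = 344
x0_6 = 320
y0_6 = 188
x1_6 = 360
y1_6 = 280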